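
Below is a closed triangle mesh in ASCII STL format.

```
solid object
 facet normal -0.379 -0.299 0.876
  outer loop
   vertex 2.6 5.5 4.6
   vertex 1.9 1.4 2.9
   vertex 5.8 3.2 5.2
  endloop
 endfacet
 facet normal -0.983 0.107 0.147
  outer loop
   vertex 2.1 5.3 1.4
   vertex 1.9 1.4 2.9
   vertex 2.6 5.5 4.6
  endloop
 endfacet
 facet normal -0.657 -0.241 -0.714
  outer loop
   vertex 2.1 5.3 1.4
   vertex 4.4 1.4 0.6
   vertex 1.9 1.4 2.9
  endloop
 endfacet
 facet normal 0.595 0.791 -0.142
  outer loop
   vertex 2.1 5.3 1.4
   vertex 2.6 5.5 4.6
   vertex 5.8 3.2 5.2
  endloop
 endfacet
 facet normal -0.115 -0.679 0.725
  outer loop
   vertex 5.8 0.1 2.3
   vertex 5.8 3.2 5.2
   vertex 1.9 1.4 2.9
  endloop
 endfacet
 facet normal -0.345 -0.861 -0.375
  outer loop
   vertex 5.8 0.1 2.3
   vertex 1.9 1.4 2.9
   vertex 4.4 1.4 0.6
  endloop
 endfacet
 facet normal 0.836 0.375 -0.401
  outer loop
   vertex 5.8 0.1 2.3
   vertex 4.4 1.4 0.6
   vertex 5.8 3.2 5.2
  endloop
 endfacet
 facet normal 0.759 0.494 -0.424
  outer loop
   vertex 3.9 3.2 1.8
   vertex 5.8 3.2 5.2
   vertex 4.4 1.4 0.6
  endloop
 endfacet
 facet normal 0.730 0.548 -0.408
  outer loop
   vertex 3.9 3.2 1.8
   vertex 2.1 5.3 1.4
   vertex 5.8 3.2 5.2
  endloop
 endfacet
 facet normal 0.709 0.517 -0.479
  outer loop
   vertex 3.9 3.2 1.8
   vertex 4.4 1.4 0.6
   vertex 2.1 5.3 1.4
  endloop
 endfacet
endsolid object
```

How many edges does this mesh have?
15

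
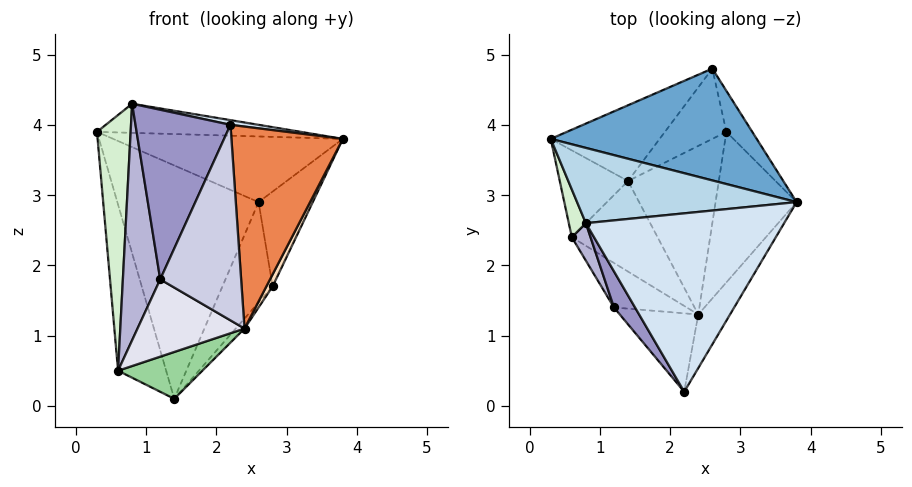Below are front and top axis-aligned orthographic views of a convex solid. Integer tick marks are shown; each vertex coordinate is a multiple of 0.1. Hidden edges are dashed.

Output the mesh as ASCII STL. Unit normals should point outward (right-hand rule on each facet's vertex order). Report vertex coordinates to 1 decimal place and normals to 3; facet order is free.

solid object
 facet normal 0.153 0.500 0.852
  outer loop
   vertex 2.6 4.8 2.9
   vertex 0.3 3.8 3.9
   vertex 3.8 2.9 3.8
  endloop
 endfacet
 facet normal -0.480 0.834 -0.271
  outer loop
   vertex 2.6 4.8 2.9
   vertex 1.4 3.2 0.1
   vertex 0.3 3.8 3.9
  endloop
 endfacet
 facet normal 0.119 0.358 0.926
  outer loop
   vertex 0.8 2.6 4.3
   vertex 3.8 2.9 3.8
   vertex 0.3 3.8 3.9
  endloop
 endfacet
 facet normal 0.167 -0.026 0.986
  outer loop
   vertex 0.8 2.6 4.3
   vertex 2.2 0.2 4.0
   vertex 3.8 2.9 3.8
  endloop
 endfacet
 facet normal 0.848 -0.513 -0.136
  outer loop
   vertex 2.4 1.3 1.1
   vertex 3.8 2.9 3.8
   vertex 2.2 0.2 4.0
  endloop
 endfacet
 facet normal 0.868 0.455 -0.197
  outer loop
   vertex 2.8 3.9 1.7
   vertex 2.6 4.8 2.9
   vertex 3.8 2.9 3.8
  endloop
 endfacet
 facet normal 0.239 0.796 -0.557
  outer loop
   vertex 2.8 3.9 1.7
   vertex 1.4 3.2 0.1
   vertex 2.6 4.8 2.9
  endloop
 endfacet
 facet normal 0.896 -0.035 -0.443
  outer loop
   vertex 2.8 3.9 1.7
   vertex 3.8 2.9 3.8
   vertex 2.4 1.3 1.1
  endloop
 endfacet
 facet normal 0.743 0.040 -0.668
  outer loop
   vertex 2.8 3.9 1.7
   vertex 2.4 1.3 1.1
   vertex 1.4 3.2 0.1
  endloop
 endfacet
 facet normal 0.015 -0.459 -0.888
  outer loop
   vertex 0.6 2.4 0.5
   vertex 1.4 3.2 0.1
   vertex 2.4 1.3 1.1
  endloop
 endfacet
 facet normal -0.745 0.591 -0.309
  outer loop
   vertex 0.6 2.4 0.5
   vertex 0.3 3.8 3.9
   vertex 1.4 3.2 0.1
  endloop
 endfacet
 facet normal -0.929 -0.364 0.068
  outer loop
   vertex 0.6 2.4 0.5
   vertex 0.8 2.6 4.3
   vertex 0.3 3.8 3.9
  endloop
 endfacet
 facet normal -0.853 -0.511 0.109
  outer loop
   vertex 1.2 1.4 1.8
   vertex 2.2 0.2 4.0
   vertex 0.8 2.6 4.3
  endloop
 endfacet
 facet normal -0.893 -0.444 0.070
  outer loop
   vertex 1.2 1.4 1.8
   vertex 0.8 2.6 4.3
   vertex 0.6 2.4 0.5
  endloop
 endfacet
 facet normal -0.283 -0.890 -0.357
  outer loop
   vertex 1.2 1.4 1.8
   vertex 2.4 1.3 1.1
   vertex 2.2 0.2 4.0
  endloop
 endfacet
 facet normal -0.341 -0.815 -0.469
  outer loop
   vertex 1.2 1.4 1.8
   vertex 0.6 2.4 0.5
   vertex 2.4 1.3 1.1
  endloop
 endfacet
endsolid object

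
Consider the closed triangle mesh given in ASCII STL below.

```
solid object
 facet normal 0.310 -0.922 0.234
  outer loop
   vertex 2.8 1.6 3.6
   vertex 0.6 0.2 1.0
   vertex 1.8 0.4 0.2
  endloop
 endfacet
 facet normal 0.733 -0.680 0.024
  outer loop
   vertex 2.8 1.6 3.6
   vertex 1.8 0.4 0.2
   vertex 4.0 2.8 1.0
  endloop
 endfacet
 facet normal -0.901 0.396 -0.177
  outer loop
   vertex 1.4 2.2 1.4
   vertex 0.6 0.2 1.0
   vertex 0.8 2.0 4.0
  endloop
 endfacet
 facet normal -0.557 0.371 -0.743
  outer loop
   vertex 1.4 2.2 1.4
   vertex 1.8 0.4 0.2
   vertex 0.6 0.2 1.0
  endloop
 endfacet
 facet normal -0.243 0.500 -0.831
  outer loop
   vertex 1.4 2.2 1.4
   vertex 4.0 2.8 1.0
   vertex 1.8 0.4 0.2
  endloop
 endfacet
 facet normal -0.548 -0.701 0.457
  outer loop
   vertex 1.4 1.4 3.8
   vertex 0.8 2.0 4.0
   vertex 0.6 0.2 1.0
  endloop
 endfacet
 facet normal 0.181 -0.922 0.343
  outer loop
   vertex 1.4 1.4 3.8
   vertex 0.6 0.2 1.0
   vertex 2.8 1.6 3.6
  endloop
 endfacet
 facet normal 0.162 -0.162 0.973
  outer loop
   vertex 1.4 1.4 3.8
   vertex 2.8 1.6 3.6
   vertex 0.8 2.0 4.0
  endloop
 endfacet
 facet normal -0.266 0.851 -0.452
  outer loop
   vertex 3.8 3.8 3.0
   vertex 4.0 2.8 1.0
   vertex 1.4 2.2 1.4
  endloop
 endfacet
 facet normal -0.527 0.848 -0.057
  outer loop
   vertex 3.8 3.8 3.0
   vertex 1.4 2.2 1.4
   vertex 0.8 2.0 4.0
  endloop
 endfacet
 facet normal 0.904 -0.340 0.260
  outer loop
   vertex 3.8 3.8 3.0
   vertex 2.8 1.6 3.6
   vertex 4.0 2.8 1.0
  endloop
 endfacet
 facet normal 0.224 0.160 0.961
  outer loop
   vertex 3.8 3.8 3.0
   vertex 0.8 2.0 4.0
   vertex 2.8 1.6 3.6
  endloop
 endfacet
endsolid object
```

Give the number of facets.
12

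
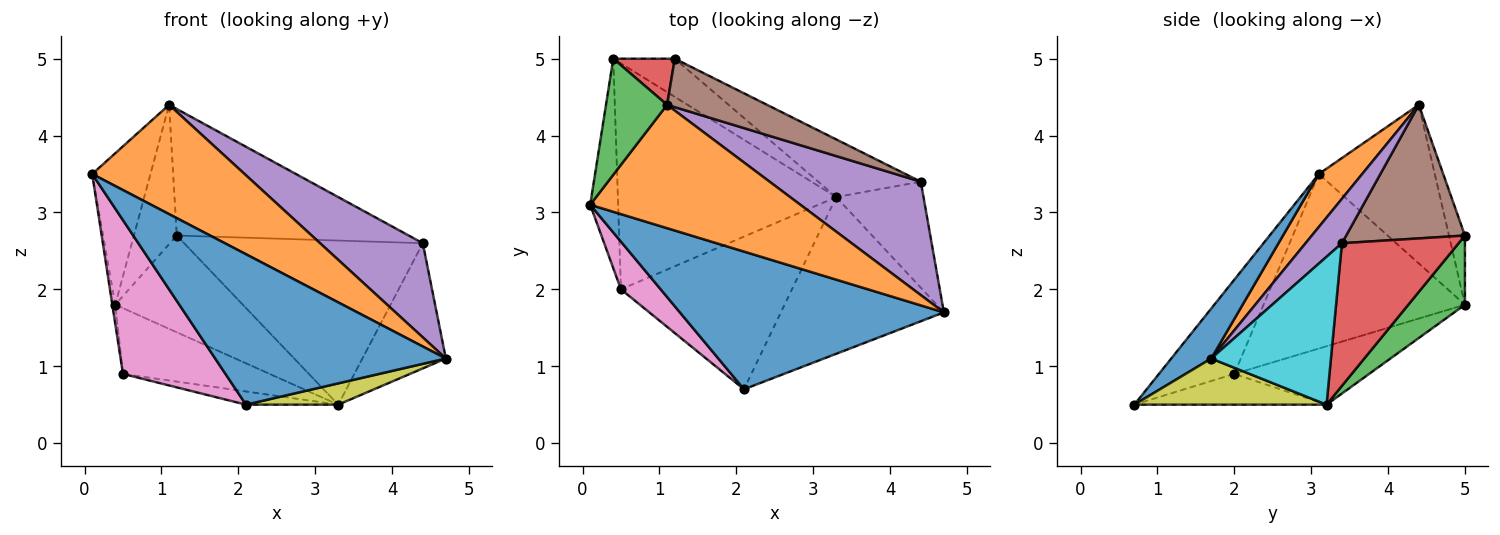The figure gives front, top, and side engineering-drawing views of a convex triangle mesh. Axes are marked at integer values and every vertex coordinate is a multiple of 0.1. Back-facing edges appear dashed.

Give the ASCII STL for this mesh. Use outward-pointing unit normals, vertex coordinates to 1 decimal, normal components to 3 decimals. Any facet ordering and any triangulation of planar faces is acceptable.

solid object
 facet normal 0.127 -0.732 0.670
  outer loop
   vertex 2.1 0.7 0.5
   vertex 4.7 1.7 1.1
   vertex 0.1 3.1 3.5
  endloop
 endfacet
 facet normal 0.185 -0.652 0.735
  outer loop
   vertex 1.1 4.4 4.4
   vertex 0.1 3.1 3.5
   vertex 4.7 1.7 1.1
  endloop
 endfacet
 facet normal -0.845 0.425 0.325
  outer loop
   vertex 0.4 5.0 1.8
   vertex 0.1 3.1 3.5
   vertex 1.1 4.4 4.4
  endloop
 endfacet
 facet normal -0.333 0.895 0.296
  outer loop
   vertex 0.4 5.0 1.8
   vertex 1.1 4.4 4.4
   vertex 1.2 5.0 2.7
  endloop
 endfacet
 facet normal 0.220 -0.623 0.750
  outer loop
   vertex 4.4 3.4 2.6
   vertex 1.1 4.4 4.4
   vertex 4.7 1.7 1.1
  endloop
 endfacet
 facet normal 0.431 0.842 0.323
  outer loop
   vertex 4.4 3.4 2.6
   vertex 1.2 5.0 2.7
   vertex 1.1 4.4 4.4
  endloop
 endfacet
 facet normal -0.575 -0.782 0.242
  outer loop
   vertex 0.5 2.0 0.9
   vertex 2.1 0.7 0.5
   vertex 0.1 3.1 3.5
  endloop
 endfacet
 facet normal -0.987 0.014 -0.158
  outer loop
   vertex 0.5 2.0 0.9
   vertex 0.1 3.1 3.5
   vertex 0.4 5.0 1.8
  endloop
 endfacet
 facet normal 0.270 -0.130 -0.954
  outer loop
   vertex 3.3 3.2 0.5
   vertex 4.7 1.7 1.1
   vertex 2.1 0.7 0.5
  endloop
 endfacet
 facet normal 0.738 0.515 -0.436
  outer loop
   vertex 3.3 3.2 0.5
   vertex 4.4 3.4 2.6
   vertex 4.7 1.7 1.1
  endloop
 endfacet
 facet normal -0.176 0.085 -0.981
  outer loop
   vertex 3.3 3.2 0.5
   vertex 2.1 0.7 0.5
   vertex 0.5 2.0 0.9
  endloop
 endfacet
 facet normal -0.249 0.271 -0.930
  outer loop
   vertex 3.3 3.2 0.5
   vertex 0.5 2.0 0.9
   vertex 0.4 5.0 1.8
  endloop
 endfacet
 facet normal 0.382 0.860 -0.339
  outer loop
   vertex 3.3 3.2 0.5
   vertex 0.4 5.0 1.8
   vertex 1.2 5.0 2.7
  endloop
 endfacet
 facet normal 0.419 0.857 -0.301
  outer loop
   vertex 3.3 3.2 0.5
   vertex 1.2 5.0 2.7
   vertex 4.4 3.4 2.6
  endloop
 endfacet
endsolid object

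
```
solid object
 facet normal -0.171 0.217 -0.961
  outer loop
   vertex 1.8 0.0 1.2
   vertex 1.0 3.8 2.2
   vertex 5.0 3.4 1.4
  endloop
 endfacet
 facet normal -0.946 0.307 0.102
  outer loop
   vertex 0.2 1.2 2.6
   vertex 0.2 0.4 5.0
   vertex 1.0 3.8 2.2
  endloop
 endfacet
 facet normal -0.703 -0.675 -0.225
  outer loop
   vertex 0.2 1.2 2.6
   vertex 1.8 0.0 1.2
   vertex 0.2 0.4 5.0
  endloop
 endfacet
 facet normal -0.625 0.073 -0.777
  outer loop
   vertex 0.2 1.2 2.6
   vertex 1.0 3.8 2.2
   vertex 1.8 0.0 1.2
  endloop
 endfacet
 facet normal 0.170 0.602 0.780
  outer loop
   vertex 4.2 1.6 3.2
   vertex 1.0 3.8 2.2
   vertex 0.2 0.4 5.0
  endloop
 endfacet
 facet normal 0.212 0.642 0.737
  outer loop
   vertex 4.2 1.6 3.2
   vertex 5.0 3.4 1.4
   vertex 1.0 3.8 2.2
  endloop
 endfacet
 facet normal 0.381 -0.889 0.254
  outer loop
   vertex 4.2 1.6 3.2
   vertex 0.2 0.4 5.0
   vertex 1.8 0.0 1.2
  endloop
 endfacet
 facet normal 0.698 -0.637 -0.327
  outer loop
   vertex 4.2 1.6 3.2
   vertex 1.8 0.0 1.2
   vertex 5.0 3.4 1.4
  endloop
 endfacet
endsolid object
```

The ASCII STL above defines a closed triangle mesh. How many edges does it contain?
12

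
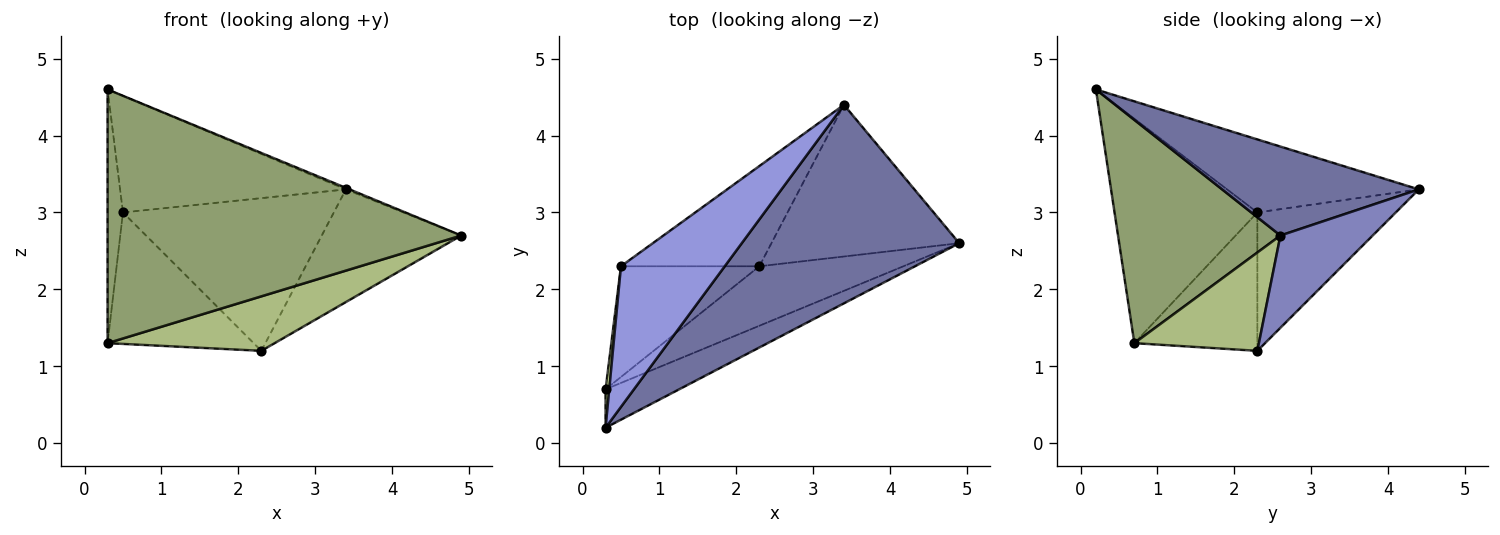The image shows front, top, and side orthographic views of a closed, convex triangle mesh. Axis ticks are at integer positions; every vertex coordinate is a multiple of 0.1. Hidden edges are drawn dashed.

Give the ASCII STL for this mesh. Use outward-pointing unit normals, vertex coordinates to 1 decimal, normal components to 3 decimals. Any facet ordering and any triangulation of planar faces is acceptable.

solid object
 facet normal 0.379 0.007 0.926
  outer loop
   vertex 3.4 4.4 3.3
   vertex 0.3 0.2 4.6
   vertex 4.9 2.6 2.7
  endloop
 endfacet
 facet normal 0.367 0.555 -0.747
  outer loop
   vertex 2.3 2.3 1.2
   vertex 3.4 4.4 3.3
   vertex 4.9 2.6 2.7
  endloop
 endfacet
 facet normal -0.476 0.561 0.677
  outer loop
   vertex 0.5 2.3 3.0
   vertex 0.3 0.2 4.6
   vertex 3.4 4.4 3.3
  endloop
 endfacet
 facet normal -0.481 0.733 -0.481
  outer loop
   vertex 0.5 2.3 3.0
   vertex 3.4 4.4 3.3
   vertex 2.3 2.3 1.2
  endloop
 endfacet
 facet normal 0.413 -0.900 -0.136
  outer loop
   vertex 0.3 0.7 1.3
   vertex 4.9 2.6 2.7
   vertex 0.3 0.2 4.6
  endloop
 endfacet
 facet normal 0.450 -0.603 -0.659
  outer loop
   vertex 0.3 0.7 1.3
   vertex 2.3 2.3 1.2
   vertex 4.9 2.6 2.7
  endloop
 endfacet
 facet normal -0.994 0.107 0.016
  outer loop
   vertex 0.3 0.7 1.3
   vertex 0.3 0.2 4.6
   vertex 0.5 2.3 3.0
  endloop
 endfacet
 facet normal -0.542 0.643 -0.542
  outer loop
   vertex 0.3 0.7 1.3
   vertex 0.5 2.3 3.0
   vertex 2.3 2.3 1.2
  endloop
 endfacet
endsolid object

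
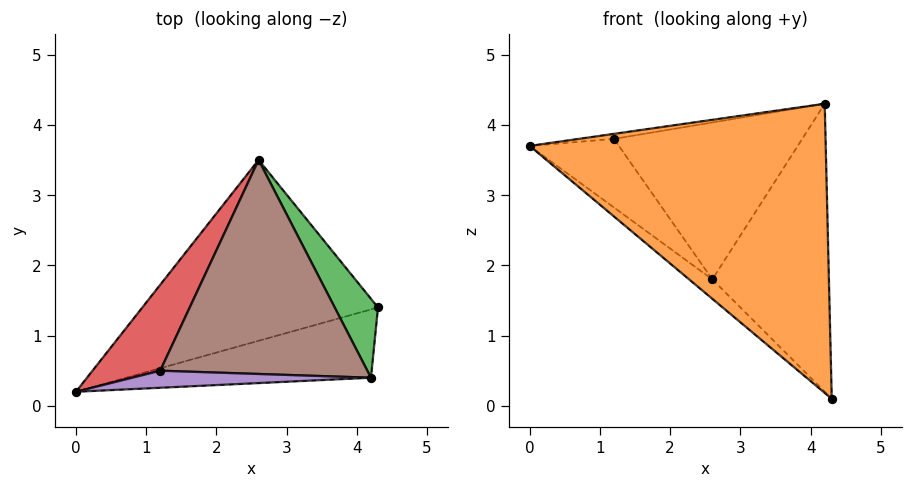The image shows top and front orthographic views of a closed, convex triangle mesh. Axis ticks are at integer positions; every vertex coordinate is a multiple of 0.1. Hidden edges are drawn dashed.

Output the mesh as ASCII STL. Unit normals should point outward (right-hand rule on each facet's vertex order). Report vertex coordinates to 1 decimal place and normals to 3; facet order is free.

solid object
 facet normal -0.653 0.081 -0.753
  outer loop
   vertex 2.6 3.5 1.8
   vertex 4.3 1.4 0.1
   vertex 0.0 0.2 3.7
  endloop
 endfacet
 facet normal 0.079 -0.970 -0.229
  outer loop
   vertex 4.2 0.4 4.3
   vertex 0.0 0.2 3.7
   vertex 4.3 1.4 0.1
  endloop
 endfacet
 facet normal 0.824 0.546 0.150
  outer loop
   vertex 4.2 0.4 4.3
   vertex 4.3 1.4 0.1
   vertex 2.6 3.5 1.8
  endloop
 endfacet
 facet normal -0.216 0.609 0.763
  outer loop
   vertex 1.2 0.5 3.8
   vertex 2.6 3.5 1.8
   vertex 0.0 0.2 3.7
  endloop
 endfacet
 facet normal -0.149 0.279 0.949
  outer loop
   vertex 1.2 0.5 3.8
   vertex 0.0 0.2 3.7
   vertex 4.2 0.4 4.3
  endloop
 endfacet
 facet normal -0.114 0.587 0.801
  outer loop
   vertex 1.2 0.5 3.8
   vertex 4.2 0.4 4.3
   vertex 2.6 3.5 1.8
  endloop
 endfacet
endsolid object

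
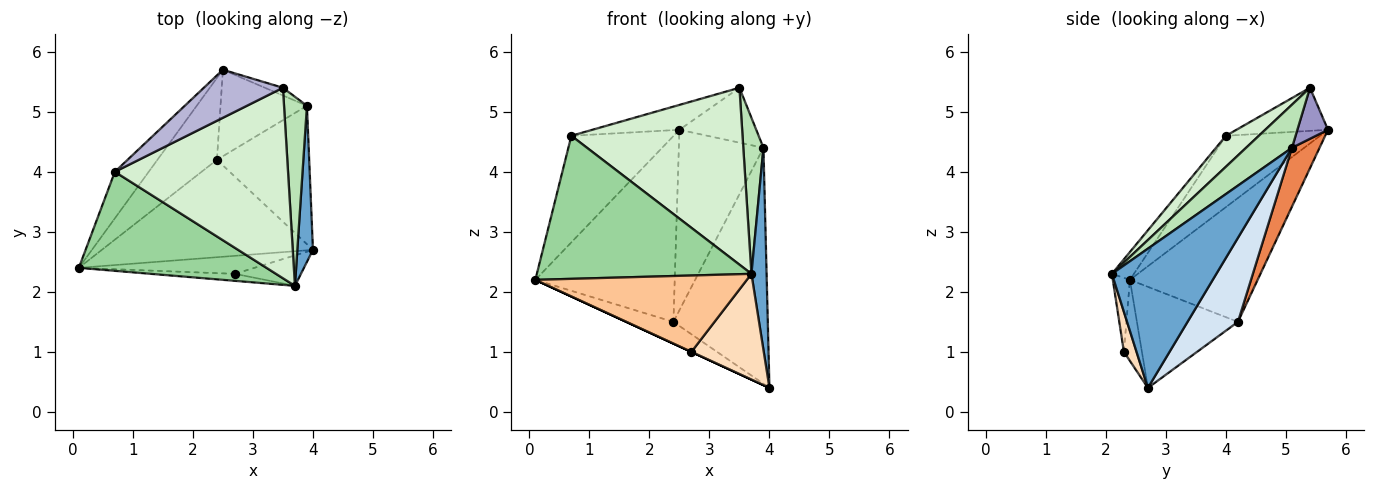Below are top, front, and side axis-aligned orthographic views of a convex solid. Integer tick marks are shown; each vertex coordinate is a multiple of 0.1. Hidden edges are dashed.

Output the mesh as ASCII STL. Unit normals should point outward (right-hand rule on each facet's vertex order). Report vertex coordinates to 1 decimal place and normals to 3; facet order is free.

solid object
 facet normal 0.984 -0.143 0.110
  outer loop
   vertex 3.9 5.1 4.4
   vertex 3.7 2.1 2.3
   vertex 4.0 2.7 0.4
  endloop
 endfacet
 facet normal -0.423 0.197 -0.884
  outer loop
   vertex 2.4 4.2 1.5
   vertex 4.0 2.7 0.4
   vertex 0.1 2.4 2.2
  endloop
 endfacet
 facet normal -0.643 0.701 -0.309
  outer loop
   vertex 2.4 4.2 1.5
   vertex 0.1 2.4 2.2
   vertex 2.5 5.7 4.7
  endloop
 endfacet
 facet normal 0.418 0.783 -0.460
  outer loop
   vertex 2.4 4.2 1.5
   vertex 3.9 5.1 4.4
   vertex 4.0 2.7 0.4
  endloop
 endfacet
 facet normal 0.282 0.865 -0.414
  outer loop
   vertex 2.4 4.2 1.5
   vertex 2.5 5.7 4.7
   vertex 3.9 5.1 4.4
  endloop
 endfacet
 facet normal -0.419 0.000 -0.908
  outer loop
   vertex 2.7 2.3 1.0
   vertex 0.1 2.4 2.2
   vertex 4.0 2.7 0.4
  endloop
 endfacet
 facet normal -0.080 -0.993 -0.091
  outer loop
   vertex 2.7 2.3 1.0
   vertex 3.7 2.1 2.3
   vertex 0.1 2.4 2.2
  endloop
 endfacet
 facet normal 0.166 -0.948 -0.273
  outer loop
   vertex 2.7 2.3 1.0
   vertex 4.0 2.7 0.4
   vertex 3.7 2.1 2.3
  endloop
 endfacet
 facet normal -0.645 0.701 -0.306
  outer loop
   vertex 0.7 4.0 4.6
   vertex 2.5 5.7 4.7
   vertex 0.1 2.4 2.2
  endloop
 endfacet
 facet normal -0.084 -0.819 0.567
  outer loop
   vertex 0.7 4.0 4.6
   vertex 0.1 2.4 2.2
   vertex 3.7 2.1 2.3
  endloop
 endfacet
 facet normal 0.823 -0.361 0.438
  outer loop
   vertex 3.5 5.4 5.4
   vertex 3.7 2.1 2.3
   vertex 3.9 5.1 4.4
  endloop
 endfacet
 facet normal 0.130 -0.675 0.727
  outer loop
   vertex 3.5 5.4 5.4
   vertex 0.7 4.0 4.6
   vertex 3.7 2.1 2.3
  endloop
 endfacet
 facet normal 0.367 0.921 -0.130
  outer loop
   vertex 3.5 5.4 5.4
   vertex 3.9 5.1 4.4
   vertex 2.5 5.7 4.7
  endloop
 endfacet
 facet normal -0.435 0.414 0.799
  outer loop
   vertex 3.5 5.4 5.4
   vertex 2.5 5.7 4.7
   vertex 0.7 4.0 4.6
  endloop
 endfacet
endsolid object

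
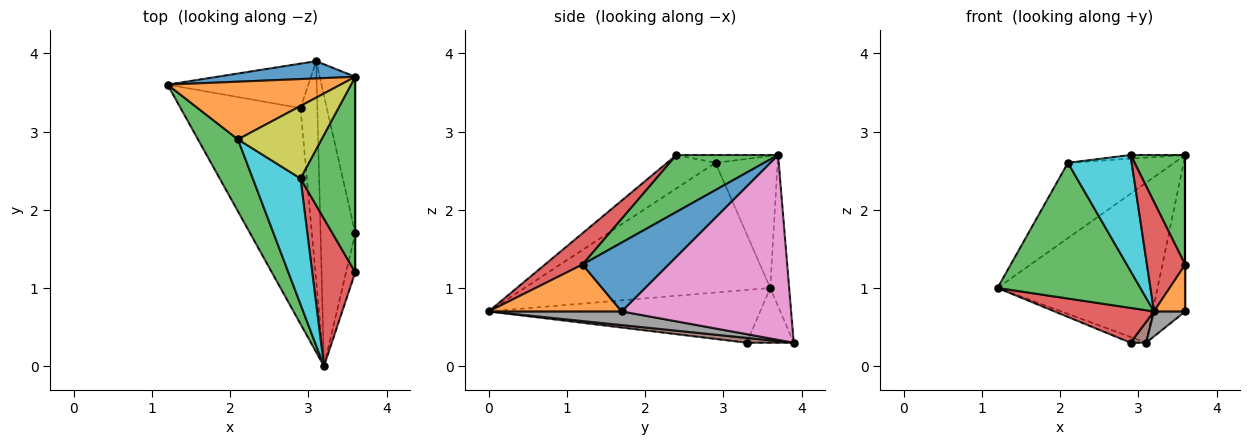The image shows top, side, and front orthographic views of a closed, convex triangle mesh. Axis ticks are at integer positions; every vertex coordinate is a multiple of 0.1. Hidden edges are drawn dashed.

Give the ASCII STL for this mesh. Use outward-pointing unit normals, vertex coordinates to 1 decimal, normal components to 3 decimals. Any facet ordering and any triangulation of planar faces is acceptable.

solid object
 facet normal -0.117 0.987 0.107
  outer loop
   vertex 3.1 3.9 0.3
   vertex 1.2 3.6 1.0
   vertex 3.6 3.7 2.7
  endloop
 endfacet
 facet normal -0.421 0.720 0.552
  outer loop
   vertex 2.1 2.9 2.6
   vertex 3.6 3.7 2.7
   vertex 1.2 3.6 1.0
  endloop
 endfacet
 facet normal -0.835 -0.486 0.257
  outer loop
   vertex 2.1 2.9 2.6
   vertex 1.2 3.6 1.0
   vertex 3.2 0.0 0.7
  endloop
 endfacet
 facet normal -0.399 -0.146 -0.905
  outer loop
   vertex 2.9 3.3 0.3
   vertex 3.2 0.0 0.7
   vertex 1.2 3.6 1.0
  endloop
 endfacet
 facet normal -0.360 0.120 -0.925
  outer loop
   vertex 2.9 3.3 0.3
   vertex 1.2 3.6 1.0
   vertex 3.1 3.9 0.3
  endloop
 endfacet
 facet normal 0.274 -0.091 -0.958
  outer loop
   vertex 2.9 3.3 0.3
   vertex 3.1 3.9 0.3
   vertex 3.2 0.0 0.7
  endloop
 endfacet
 facet normal 0.965 0.186 -0.186
  outer loop
   vertex 3.6 1.7 0.7
   vertex 3.1 3.9 0.3
   vertex 3.6 3.7 2.7
  endloop
 endfacet
 facet normal 0.364 -0.086 -0.927
  outer loop
   vertex 3.6 1.7 0.7
   vertex 3.2 0.0 0.7
   vertex 3.1 3.9 0.3
  endloop
 endfacet
 facet normal -0.093 0.050 0.994
  outer loop
   vertex 2.9 2.4 2.7
   vertex 3.6 3.7 2.7
   vertex 2.1 2.9 2.6
  endloop
 endfacet
 facet normal -0.458 -0.602 0.654
  outer loop
   vertex 2.9 2.4 2.7
   vertex 2.1 2.9 2.6
   vertex 3.2 0.0 0.7
  endloop
 endfacet
 facet normal 1.000 0.000 0.000
  outer loop
   vertex 3.6 1.2 1.3
   vertex 3.6 1.7 0.7
   vertex 3.6 3.7 2.7
  endloop
 endfacet
 facet normal 0.956 -0.225 -0.187
  outer loop
   vertex 3.6 1.2 1.3
   vertex 3.2 0.0 0.7
   vertex 3.6 1.7 0.7
  endloop
 endfacet
 facet normal 0.672 -0.362 0.646
  outer loop
   vertex 3.6 1.2 1.3
   vertex 3.6 3.7 2.7
   vertex 2.9 2.4 2.7
  endloop
 endfacet
 facet normal 0.504 -0.515 0.693
  outer loop
   vertex 3.6 1.2 1.3
   vertex 2.9 2.4 2.7
   vertex 3.2 0.0 0.7
  endloop
 endfacet
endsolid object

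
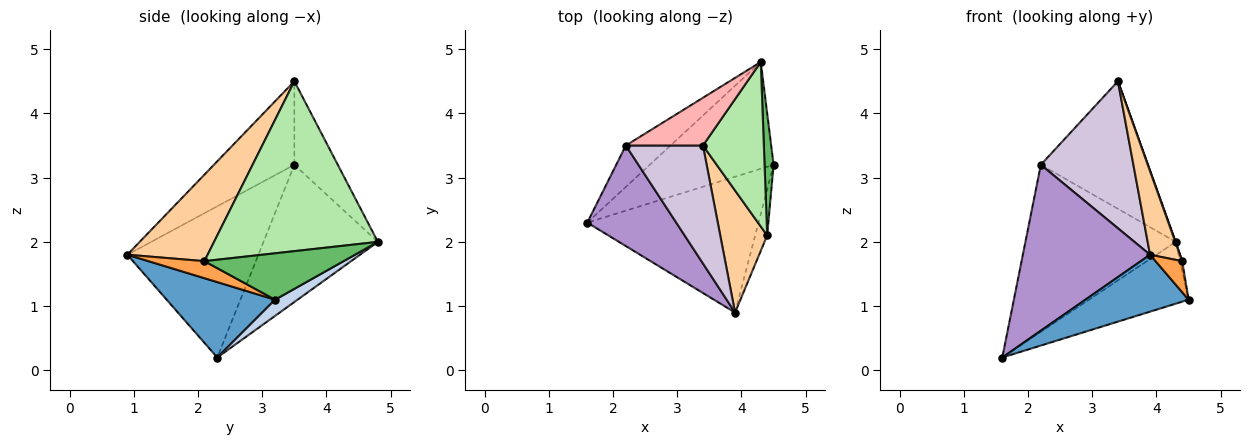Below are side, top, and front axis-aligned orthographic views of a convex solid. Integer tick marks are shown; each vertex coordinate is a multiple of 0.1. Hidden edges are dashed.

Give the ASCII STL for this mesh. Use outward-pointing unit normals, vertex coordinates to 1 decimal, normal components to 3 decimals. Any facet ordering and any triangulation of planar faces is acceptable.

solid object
 facet normal 0.376 -0.358 -0.854
  outer loop
   vertex 3.9 0.9 1.8
   vertex 1.6 2.3 0.2
   vertex 4.5 3.2 1.1
  endloop
 endfacet
 facet normal 0.112 0.498 -0.860
  outer loop
   vertex 4.3 4.8 2.0
   vertex 4.5 3.2 1.1
   vertex 1.6 2.3 0.2
  endloop
 endfacet
 facet normal 0.762 -0.362 -0.537
  outer loop
   vertex 4.4 2.1 1.7
   vertex 3.9 0.9 1.8
   vertex 4.5 3.2 1.1
  endloop
 endfacet
 facet normal 0.835 -0.310 0.454
  outer loop
   vertex 4.4 2.1 1.7
   vertex 3.4 3.5 4.5
   vertex 3.9 0.9 1.8
  endloop
 endfacet
 facet normal 0.981 0.015 0.191
  outer loop
   vertex 4.4 2.1 1.7
   vertex 4.5 3.2 1.1
   vertex 4.3 4.8 2.0
  endloop
 endfacet
 facet normal 0.941 -0.003 0.338
  outer loop
   vertex 4.4 2.1 1.7
   vertex 4.3 4.8 2.0
   vertex 3.4 3.5 4.5
  endloop
 endfacet
 facet normal -0.594 0.781 -0.194
  outer loop
   vertex 2.2 3.5 3.2
   vertex 4.3 4.8 2.0
   vertex 1.6 2.3 0.2
  endloop
 endfacet
 facet normal -0.355 0.876 0.328
  outer loop
   vertex 2.2 3.5 3.2
   vertex 3.4 3.5 4.5
   vertex 4.3 4.8 2.0
  endloop
 endfacet
 facet normal -0.661 -0.642 0.389
  outer loop
   vertex 2.2 3.5 3.2
   vertex 1.6 2.3 0.2
   vertex 3.9 0.9 1.8
  endloop
 endfacet
 facet normal -0.561 -0.646 0.518
  outer loop
   vertex 2.2 3.5 3.2
   vertex 3.9 0.9 1.8
   vertex 3.4 3.5 4.5
  endloop
 endfacet
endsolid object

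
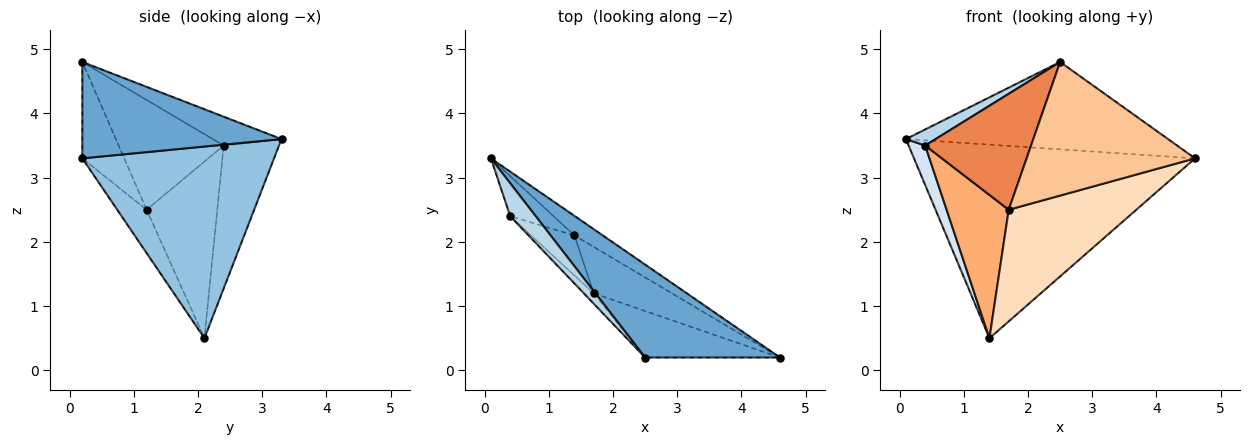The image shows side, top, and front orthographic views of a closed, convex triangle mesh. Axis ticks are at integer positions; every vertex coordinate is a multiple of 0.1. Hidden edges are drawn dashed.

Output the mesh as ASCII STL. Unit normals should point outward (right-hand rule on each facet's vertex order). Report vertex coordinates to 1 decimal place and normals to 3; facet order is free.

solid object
 facet normal 0.462 0.608 0.646
  outer loop
   vertex 2.5 0.2 4.8
   vertex 4.6 0.2 3.3
   vertex 0.1 3.3 3.6
  endloop
 endfacet
 facet normal 0.562 0.823 -0.083
  outer loop
   vertex 1.4 2.1 0.5
   vertex 0.1 3.3 3.6
   vertex 4.6 0.2 3.3
  endloop
 endfacet
 facet normal -0.713 -0.308 0.631
  outer loop
   vertex 0.4 2.4 3.5
   vertex 2.5 0.2 4.8
   vertex 0.1 3.3 3.6
  endloop
 endfacet
 facet normal -0.920 -0.276 -0.279
  outer loop
   vertex 0.4 2.4 3.5
   vertex 0.1 3.3 3.6
   vertex 1.4 2.1 0.5
  endloop
 endfacet
 facet normal -0.703 -0.708 -0.064
  outer loop
   vertex 1.7 1.2 2.5
   vertex 2.5 0.2 4.8
   vertex 0.4 2.4 3.5
  endloop
 endfacet
 facet normal -0.739 -0.649 -0.181
  outer loop
   vertex 1.7 1.2 2.5
   vertex 0.4 2.4 3.5
   vertex 1.4 2.1 0.5
  endloop
 endfacet
 facet normal -0.229 -0.919 -0.320
  outer loop
   vertex 1.7 1.2 2.5
   vertex 4.6 0.2 3.3
   vertex 2.5 0.2 4.8
  endloop
 endfacet
 facet normal -0.208 -0.903 -0.375
  outer loop
   vertex 1.7 1.2 2.5
   vertex 1.4 2.1 0.5
   vertex 4.6 0.2 3.3
  endloop
 endfacet
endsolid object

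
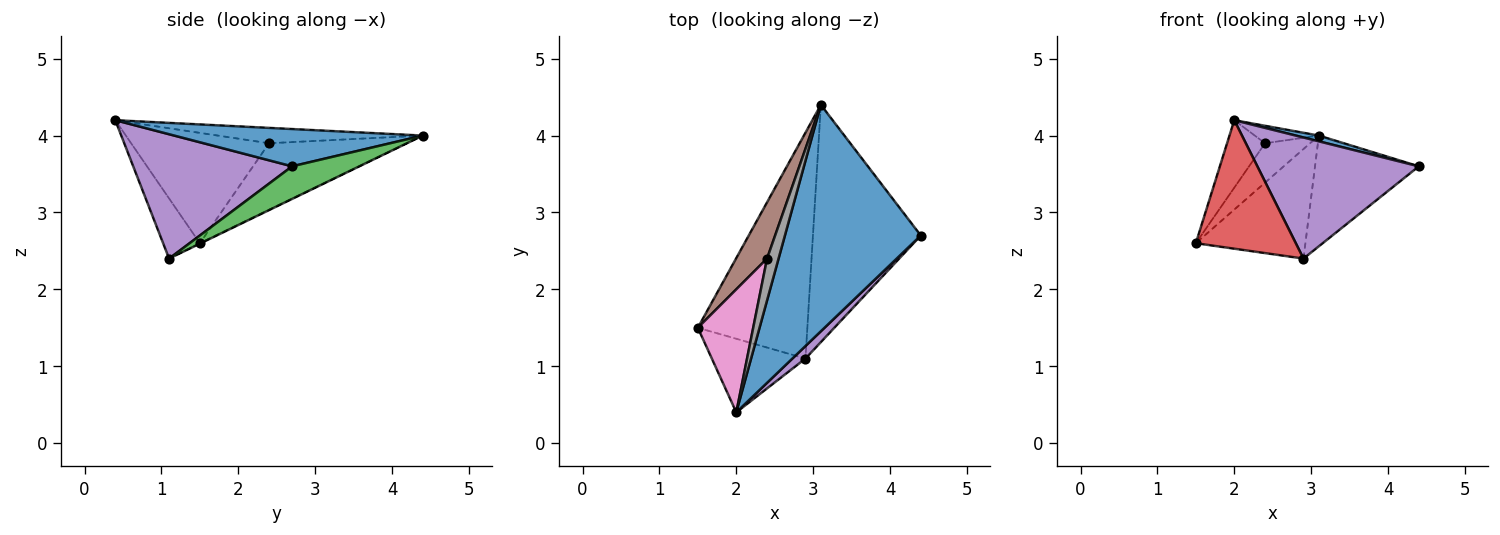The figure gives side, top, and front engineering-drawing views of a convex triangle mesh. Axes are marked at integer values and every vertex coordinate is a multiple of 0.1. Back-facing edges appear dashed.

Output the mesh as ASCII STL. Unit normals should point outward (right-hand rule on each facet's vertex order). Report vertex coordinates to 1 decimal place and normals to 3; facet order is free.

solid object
 facet normal 0.265 -0.025 0.964
  outer loop
   vertex 2.0 0.4 4.2
   vertex 4.4 2.7 3.6
   vertex 3.1 4.4 4.0
  endloop
 endfacet
 facet normal -0.004 0.436 -0.900
  outer loop
   vertex 2.9 1.1 2.4
   vertex 1.5 1.5 2.6
   vertex 3.1 4.4 4.0
  endloop
 endfacet
 facet normal 0.264 0.408 -0.874
  outer loop
   vertex 2.9 1.1 2.4
   vertex 3.1 4.4 4.0
   vertex 4.4 2.7 3.6
  endloop
 endfacet
 facet normal -0.304 -0.827 -0.473
  outer loop
   vertex 2.9 1.1 2.4
   vertex 2.0 0.4 4.2
   vertex 1.5 1.5 2.6
  endloop
 endfacet
 facet normal 0.700 -0.711 0.073
  outer loop
   vertex 2.9 1.1 2.4
   vertex 4.4 2.7 3.6
   vertex 2.0 0.4 4.2
  endloop
 endfacet
 facet normal -0.869 0.284 0.405
  outer loop
   vertex 2.4 2.4 3.9
   vertex 3.1 4.4 4.0
   vertex 1.5 1.5 2.6
  endloop
 endfacet
 facet normal -0.868 0.239 0.435
  outer loop
   vertex 2.4 2.4 3.9
   vertex 1.5 1.5 2.6
   vertex 2.0 0.4 4.2
  endloop
 endfacet
 facet normal -0.776 0.243 0.582
  outer loop
   vertex 2.4 2.4 3.9
   vertex 2.0 0.4 4.2
   vertex 3.1 4.4 4.0
  endloop
 endfacet
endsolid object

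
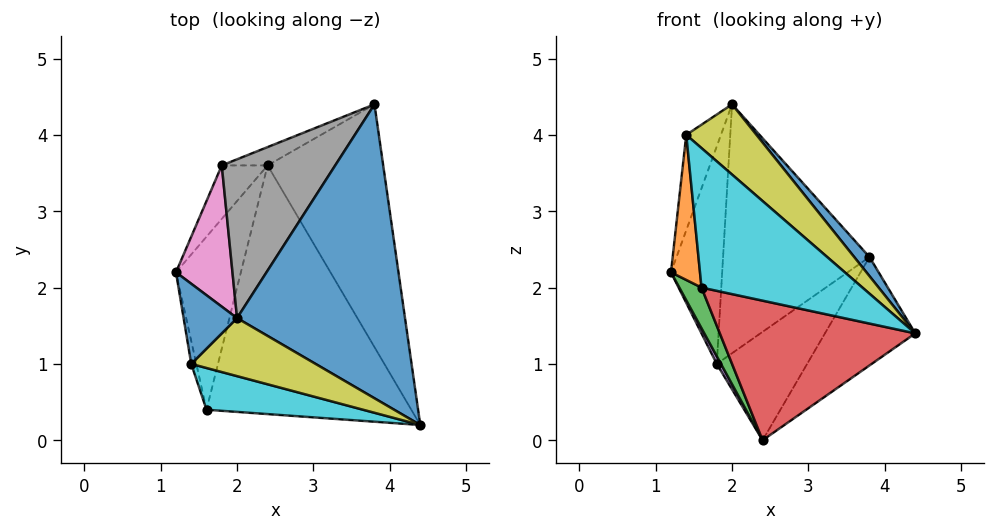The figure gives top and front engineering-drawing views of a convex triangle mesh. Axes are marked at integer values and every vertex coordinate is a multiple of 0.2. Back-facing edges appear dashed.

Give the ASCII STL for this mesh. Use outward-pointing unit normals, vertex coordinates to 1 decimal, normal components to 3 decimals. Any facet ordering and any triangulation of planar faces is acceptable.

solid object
 facet normal 0.771 -0.041 0.636
  outer loop
   vertex 2.0 1.6 4.4
   vertex 4.4 0.2 1.4
   vertex 3.8 4.4 2.4
  endloop
 endfacet
 facet normal 0.800 0.245 -0.548
  outer loop
   vertex 2.4 3.6 0.0
   vertex 3.8 4.4 2.4
   vertex 4.4 0.2 1.4
  endloop
 endfacet
 facet normal -0.835 -0.126 -0.536
  outer loop
   vertex 1.6 0.4 2.0
   vertex 1.2 2.2 2.2
   vertex 2.4 3.6 0.0
  endloop
 endfacet
 facet normal -0.217 -0.478 -0.851
  outer loop
   vertex 1.6 0.4 2.0
   vertex 2.4 3.6 0.0
   vertex 4.4 0.2 1.4
  endloop
 endfacet
 facet normal -0.855 -0.073 -0.513
  outer loop
   vertex 1.8 3.6 1.0
   vertex 2.4 3.6 0.0
   vertex 1.2 2.2 2.2
  endloop
 endfacet
 facet normal -0.268 0.950 -0.161
  outer loop
   vertex 1.8 3.6 1.0
   vertex 3.8 4.4 2.4
   vertex 2.4 3.6 0.0
  endloop
 endfacet
 facet normal -0.656 0.633 0.411
  outer loop
   vertex 1.8 3.6 1.0
   vertex 1.2 2.2 2.2
   vertex 2.0 1.6 4.4
  endloop
 endfacet
 facet normal -0.581 0.686 0.438
  outer loop
   vertex 1.8 3.6 1.0
   vertex 2.0 1.6 4.4
   vertex 3.8 4.4 2.4
  endloop
 endfacet
 facet normal 0.327 -0.728 0.602
  outer loop
   vertex 1.4 1.0 4.0
   vertex 4.4 0.2 1.4
   vertex 2.0 1.6 4.4
  endloop
 endfacet
 facet normal -0.007 -0.958 0.287
  outer loop
   vertex 1.4 1.0 4.0
   vertex 1.6 0.4 2.0
   vertex 4.4 0.2 1.4
  endloop
 endfacet
 facet normal -0.767 0.492 0.413
  outer loop
   vertex 1.4 1.0 4.0
   vertex 2.0 1.6 4.4
   vertex 1.2 2.2 2.2
  endloop
 endfacet
 facet normal -0.976 -0.213 -0.034
  outer loop
   vertex 1.4 1.0 4.0
   vertex 1.2 2.2 2.2
   vertex 1.6 0.4 2.0
  endloop
 endfacet
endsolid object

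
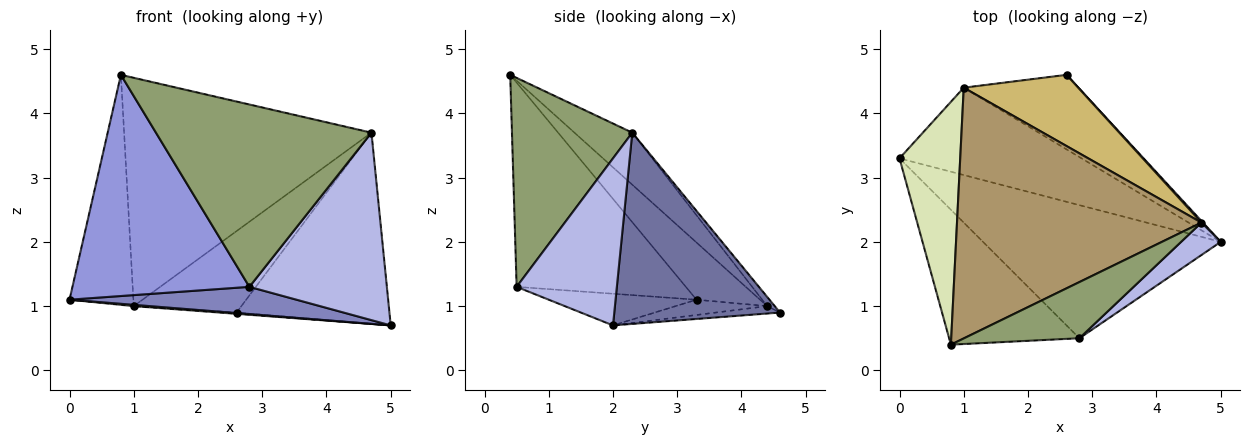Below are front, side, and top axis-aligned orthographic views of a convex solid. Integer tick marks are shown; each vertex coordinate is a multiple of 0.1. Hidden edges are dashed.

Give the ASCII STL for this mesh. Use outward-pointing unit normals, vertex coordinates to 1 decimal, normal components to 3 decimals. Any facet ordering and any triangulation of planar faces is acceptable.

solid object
 facet normal 0.735 0.678 0.006
  outer loop
   vertex 4.7 2.3 3.7
   vertex 5.0 2.0 0.7
   vertex 2.6 4.6 0.9
  endloop
 endfacet
 facet normal -0.129 -0.199 -0.971
  outer loop
   vertex 2.8 0.5 1.3
   vertex 0.0 3.3 1.1
   vertex 5.0 2.0 0.7
  endloop
 endfacet
 facet normal -0.632 -0.661 -0.403
  outer loop
   vertex 2.8 0.5 1.3
   vertex 0.8 0.4 4.6
   vertex 0.0 3.3 1.1
  endloop
 endfacet
 facet normal 0.583 -0.800 0.138
  outer loop
   vertex 2.8 0.5 1.3
   vertex 5.0 2.0 0.7
   vertex 4.7 2.3 3.7
  endloop
 endfacet
 facet normal 0.471 -0.843 0.260
  outer loop
   vertex 2.8 0.5 1.3
   vertex 4.7 2.3 3.7
   vertex 0.8 0.4 4.6
  endloop
 endfacet
 facet normal -0.084 -0.015 -0.996
  outer loop
   vertex 1.0 4.4 1.0
   vertex 5.0 2.0 0.7
   vertex 0.0 3.3 1.1
  endloop
 endfacet
 facet normal -0.065 0.017 -0.998
  outer loop
   vertex 1.0 4.4 1.0
   vertex 2.6 4.6 0.9
   vertex 5.0 2.0 0.7
  endloop
 endfacet
 facet normal -0.564 0.568 0.599
  outer loop
   vertex 1.0 4.4 1.0
   vertex 0.0 3.3 1.1
   vertex 0.8 0.4 4.6
  endloop
 endfacet
 facet normal -0.155 0.665 0.730
  outer loop
   vertex 1.0 4.4 1.0
   vertex 0.8 0.4 4.6
   vertex 4.7 2.3 3.7
  endloop
 endfacet
 facet normal -0.053 0.752 0.657
  outer loop
   vertex 1.0 4.4 1.0
   vertex 4.7 2.3 3.7
   vertex 2.6 4.6 0.9
  endloop
 endfacet
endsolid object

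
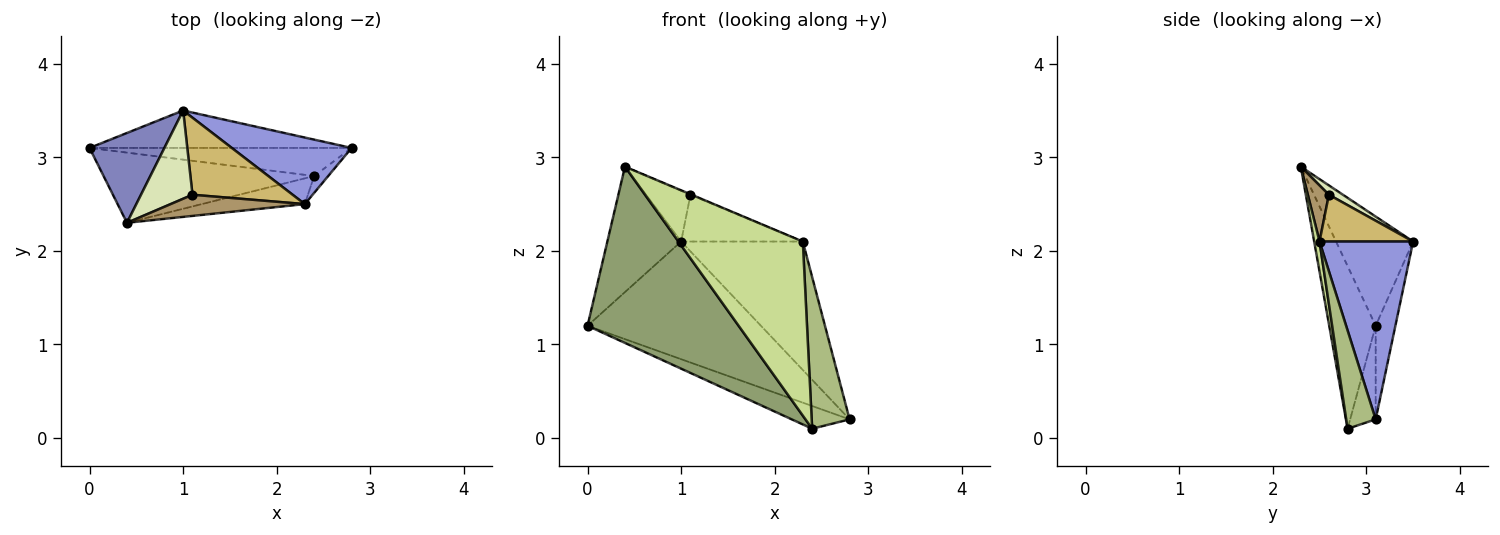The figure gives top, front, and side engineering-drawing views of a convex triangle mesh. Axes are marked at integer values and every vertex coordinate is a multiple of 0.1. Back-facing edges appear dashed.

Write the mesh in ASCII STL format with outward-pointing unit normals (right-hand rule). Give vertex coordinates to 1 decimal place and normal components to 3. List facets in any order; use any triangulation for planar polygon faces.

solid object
 facet normal -0.108 0.947 -0.301
  outer loop
   vertex 1.0 3.5 2.1
   vertex 2.8 3.1 0.2
   vertex 0.0 3.1 1.2
  endloop
 endfacet
 facet normal -0.647 0.620 0.444
  outer loop
   vertex 1.0 3.5 2.1
   vertex 0.0 3.1 1.2
   vertex 0.4 2.3 2.9
  endloop
 endfacet
 facet normal 0.564 0.733 0.380
  outer loop
   vertex 2.3 2.5 2.1
   vertex 2.8 3.1 0.2
   vertex 1.0 3.5 2.1
  endloop
 endfacet
 facet normal -0.267 0.606 -0.749
  outer loop
   vertex 2.4 2.8 0.1
   vertex 0.0 3.1 1.2
   vertex 2.8 3.1 0.2
  endloop
 endfacet
 facet normal -0.275 -0.893 -0.356
  outer loop
   vertex 2.4 2.8 0.1
   vertex 0.4 2.3 2.9
   vertex 0.0 3.1 1.2
  endloop
 endfacet
 facet normal 0.612 -0.786 -0.087
  outer loop
   vertex 2.4 2.8 0.1
   vertex 2.8 3.1 0.2
   vertex 2.3 2.5 2.1
  endloop
 endfacet
 facet normal 0.043 -0.988 -0.146
  outer loop
   vertex 2.4 2.8 0.1
   vertex 2.3 2.5 2.1
   vertex 0.4 2.3 2.9
  endloop
 endfacet
 facet normal 0.156 0.493 0.856
  outer loop
   vertex 1.1 2.6 2.6
   vertex 1.0 3.5 2.1
   vertex 0.4 2.3 2.9
  endloop
 endfacet
 facet normal 0.386 0.021 0.922
  outer loop
   vertex 1.1 2.6 2.6
   vertex 0.4 2.3 2.9
   vertex 2.3 2.5 2.1
  endloop
 endfacet
 facet normal 0.371 0.482 0.794
  outer loop
   vertex 1.1 2.6 2.6
   vertex 2.3 2.5 2.1
   vertex 1.0 3.5 2.1
  endloop
 endfacet
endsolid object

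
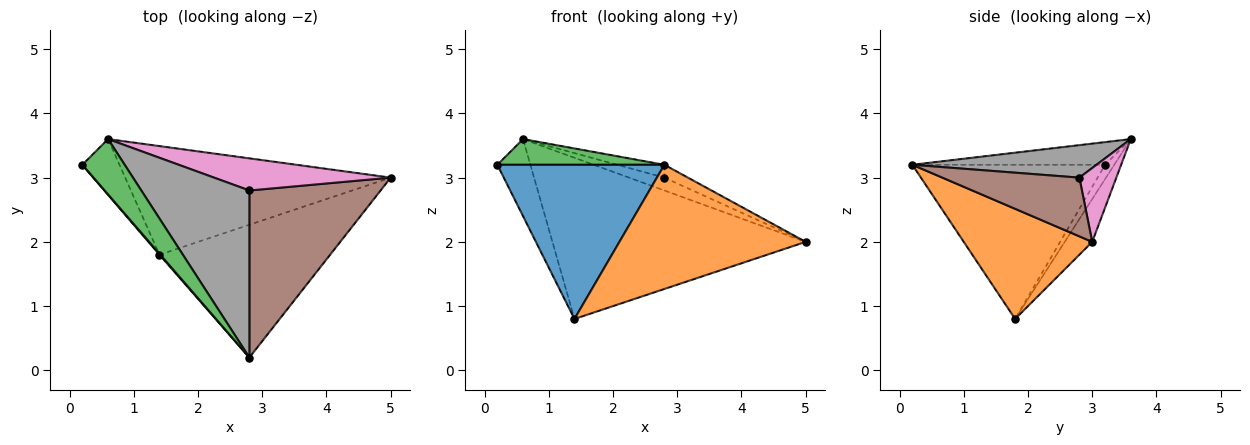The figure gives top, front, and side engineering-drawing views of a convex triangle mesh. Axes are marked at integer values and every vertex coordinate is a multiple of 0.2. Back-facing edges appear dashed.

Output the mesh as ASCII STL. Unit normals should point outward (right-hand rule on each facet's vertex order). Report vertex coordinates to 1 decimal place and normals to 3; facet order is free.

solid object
 facet normal -0.756 -0.655 0.004
  outer loop
   vertex 1.4 1.8 0.8
   vertex 2.8 0.2 3.2
   vertex 0.2 3.2 3.2
  endloop
 endfacet
 facet normal 0.426 -0.618 -0.661
  outer loop
   vertex 1.4 1.8 0.8
   vertex 5.0 3.0 2.0
   vertex 2.8 0.2 3.2
  endloop
 endfacet
 facet normal -0.437 -0.379 0.816
  outer loop
   vertex 0.6 3.6 3.6
   vertex 0.2 3.2 3.2
   vertex 2.8 0.2 3.2
  endloop
 endfacet
 facet normal -0.220 0.791 -0.571
  outer loop
   vertex 0.6 3.6 3.6
   vertex 1.4 1.8 0.8
   vertex 0.2 3.2 3.2
  endloop
 endfacet
 facet normal -0.090 0.826 -0.557
  outer loop
   vertex 0.6 3.6 3.6
   vertex 5.0 3.0 2.0
   vertex 1.4 1.8 0.8
  endloop
 endfacet
 facet normal 0.408 0.070 0.911
  outer loop
   vertex 2.8 2.8 3.0
   vertex 2.8 0.2 3.2
   vertex 5.0 3.0 2.0
  endloop
 endfacet
 facet normal 0.362 0.346 0.866
  outer loop
   vertex 2.8 2.8 3.0
   vertex 5.0 3.0 2.0
   vertex 0.6 3.6 3.6
  endloop
 endfacet
 facet normal 0.287 0.073 0.955
  outer loop
   vertex 2.8 2.8 3.0
   vertex 0.6 3.6 3.6
   vertex 2.8 0.2 3.2
  endloop
 endfacet
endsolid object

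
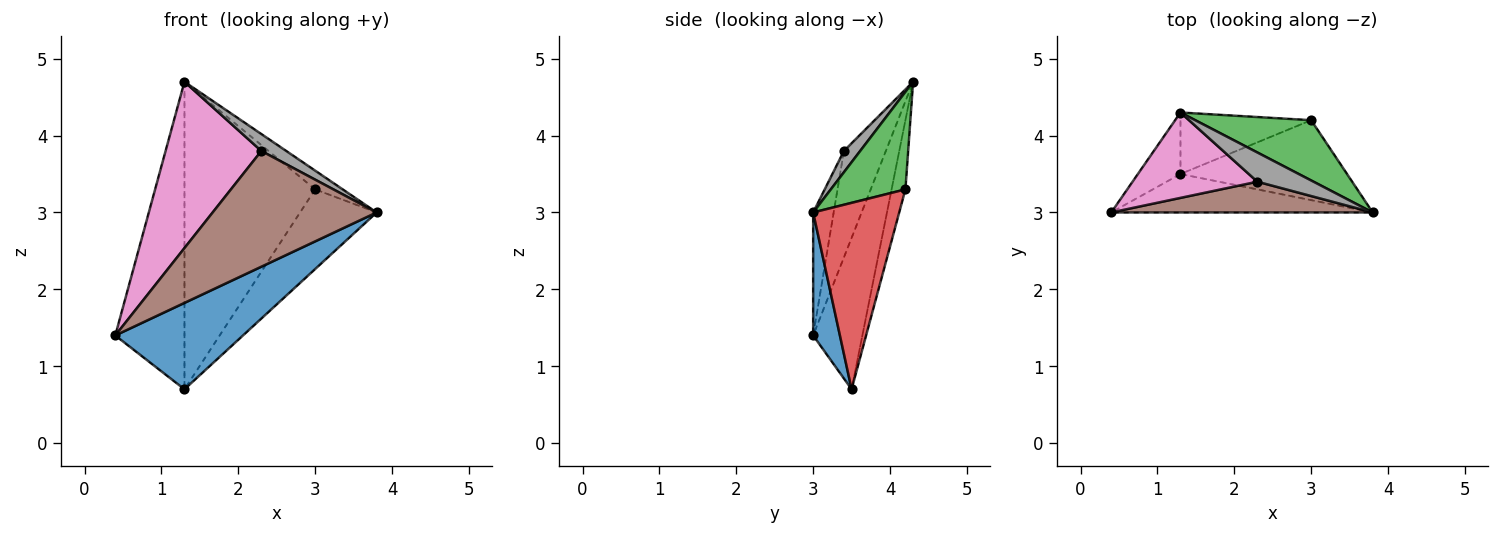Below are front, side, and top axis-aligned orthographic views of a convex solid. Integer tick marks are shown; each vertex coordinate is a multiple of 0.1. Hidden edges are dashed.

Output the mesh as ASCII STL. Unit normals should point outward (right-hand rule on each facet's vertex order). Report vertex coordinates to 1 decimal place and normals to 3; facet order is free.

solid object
 facet normal 0.188 -0.897 -0.399
  outer loop
   vertex 1.3 3.5 0.7
   vertex 3.8 3.0 3.0
   vertex 0.4 3.0 1.4
  endloop
 endfacet
 facet normal -0.572 0.804 -0.161
  outer loop
   vertex 1.3 3.5 0.7
   vertex 0.4 3.0 1.4
   vertex 1.3 4.3 4.7
  endloop
 endfacet
 facet normal 0.627 0.232 0.744
  outer loop
   vertex 3.0 4.2 3.3
   vertex 1.3 4.3 4.7
   vertex 3.8 3.0 3.0
  endloop
 endfacet
 facet normal 0.621 0.553 -0.555
  outer loop
   vertex 3.0 4.2 3.3
   vertex 3.8 3.0 3.0
   vertex 1.3 3.5 0.7
  endloop
 endfacet
 facet normal -0.103 0.975 -0.195
  outer loop
   vertex 3.0 4.2 3.3
   vertex 1.3 3.5 0.7
   vertex 1.3 4.3 4.7
  endloop
 endfacet
 facet normal -0.120 -0.960 0.255
  outer loop
   vertex 2.3 3.4 3.8
   vertex 0.4 3.0 1.4
   vertex 3.8 3.0 3.0
  endloop
 endfacet
 facet normal -0.363 -0.829 0.426
  outer loop
   vertex 2.3 3.4 3.8
   vertex 1.3 4.3 4.7
   vertex 0.4 3.0 1.4
  endloop
 endfacet
 facet normal 0.312 -0.476 0.822
  outer loop
   vertex 2.3 3.4 3.8
   vertex 3.8 3.0 3.0
   vertex 1.3 4.3 4.7
  endloop
 endfacet
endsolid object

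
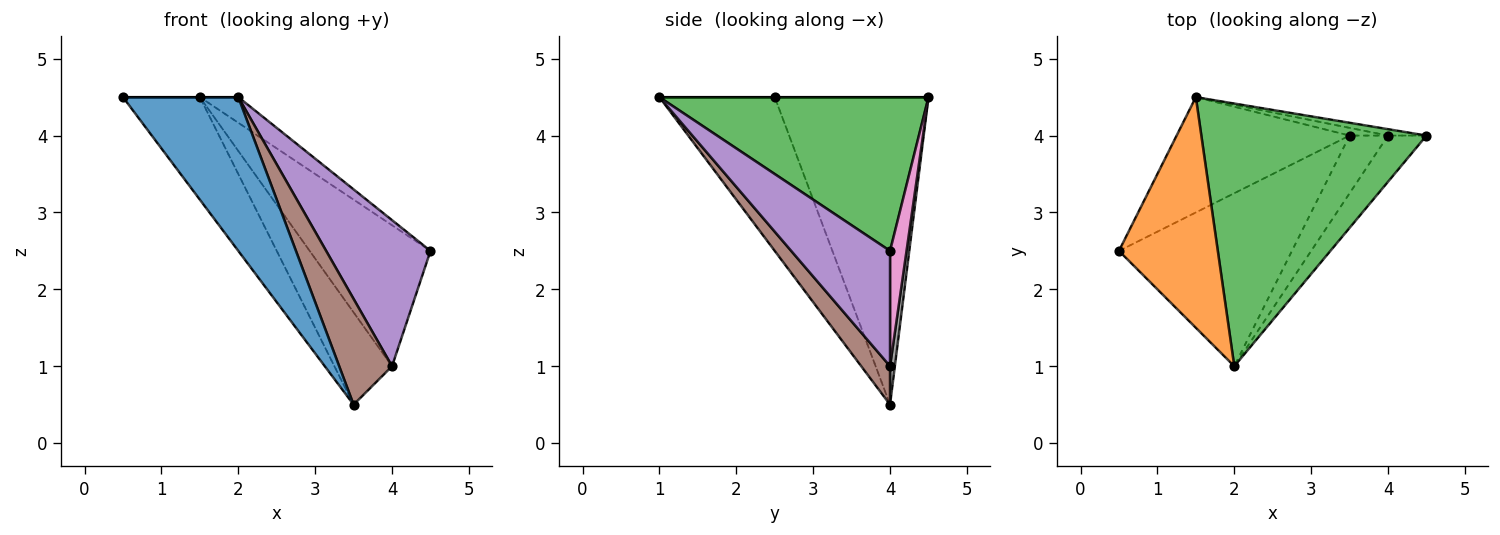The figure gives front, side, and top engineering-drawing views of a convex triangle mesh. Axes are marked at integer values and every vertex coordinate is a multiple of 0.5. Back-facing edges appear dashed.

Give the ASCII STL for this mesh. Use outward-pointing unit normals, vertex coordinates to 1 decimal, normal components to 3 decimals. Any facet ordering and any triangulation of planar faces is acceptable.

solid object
 facet normal -0.553 -0.553 -0.623
  outer loop
   vertex 3.5 4.0 0.5
   vertex 2.0 1.0 4.5
   vertex 0.5 2.5 4.5
  endloop
 endfacet
 facet normal 0.000 0.000 1.000
  outer loop
   vertex 1.5 4.5 4.5
   vertex 0.5 2.5 4.5
   vertex 2.0 1.0 4.5
  endloop
 endfacet
 facet normal 0.562 0.080 0.823
  outer loop
   vertex 1.5 4.5 4.5
   vertex 2.0 1.0 4.5
   vertex 4.5 4.0 2.5
  endloop
 endfacet
 facet normal -0.799 0.400 -0.449
  outer loop
   vertex 1.5 4.5 4.5
   vertex 3.5 4.0 0.5
   vertex 0.5 2.5 4.5
  endloop
 endfacet
 facet normal 0.670 -0.708 -0.223
  outer loop
   vertex 4.0 4.0 1.0
   vertex 4.5 4.0 2.5
   vertex 2.0 1.0 4.5
  endloop
 endfacet
 facet normal 0.432 -0.792 -0.432
  outer loop
   vertex 4.0 4.0 1.0
   vertex 2.0 1.0 4.5
   vertex 3.5 4.0 0.5
  endloop
 endfacet
 facet normal 0.135 0.990 -0.045
  outer loop
   vertex 4.0 4.0 1.0
   vertex 1.5 4.5 4.5
   vertex 4.5 4.0 2.5
  endloop
 endfacet
 facet normal 0.083 0.993 -0.083
  outer loop
   vertex 4.0 4.0 1.0
   vertex 3.5 4.0 0.5
   vertex 1.5 4.5 4.5
  endloop
 endfacet
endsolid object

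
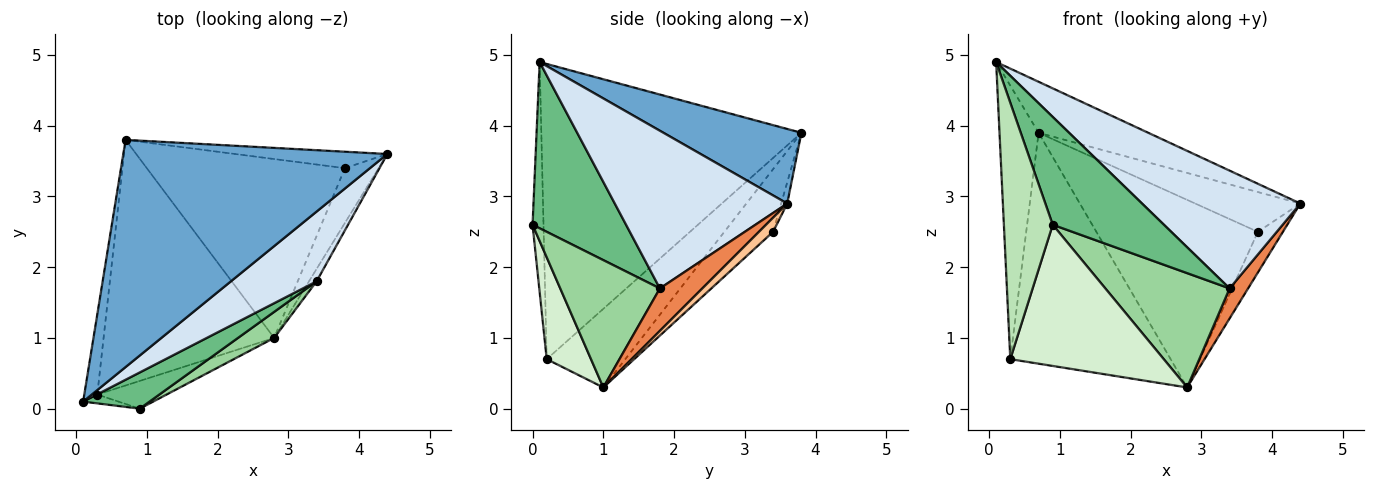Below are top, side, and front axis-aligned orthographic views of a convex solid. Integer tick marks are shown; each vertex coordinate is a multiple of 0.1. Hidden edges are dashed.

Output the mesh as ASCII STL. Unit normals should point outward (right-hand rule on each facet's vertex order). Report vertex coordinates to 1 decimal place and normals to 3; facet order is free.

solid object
 facet normal 0.266 0.211 0.941
  outer loop
   vertex 0.7 3.8 3.9
   vertex 0.1 0.1 4.9
   vertex 4.4 3.6 2.9
  endloop
 endfacet
 facet normal -0.988 0.148 -0.044
  outer loop
   vertex 0.3 0.2 0.7
   vertex 0.1 0.1 4.9
   vertex 0.7 3.8 3.9
  endloop
 endfacet
 facet normal -0.318 0.649 -0.691
  outer loop
   vertex 0.3 0.2 0.7
   vertex 0.7 3.8 3.9
   vertex 2.8 1.0 0.3
  endloop
 endfacet
 facet normal 0.684 -0.628 0.372
  outer loop
   vertex 3.4 1.8 1.7
   vertex 4.4 3.6 2.9
   vertex 0.1 0.1 4.9
  endloop
 endfacet
 facet normal 0.905 -0.394 -0.162
  outer loop
   vertex 3.4 1.8 1.7
   vertex 2.8 1.0 0.3
   vertex 4.4 3.6 2.9
  endloop
 endfacet
 facet normal -0.053 0.923 -0.382
  outer loop
   vertex 3.8 3.4 2.5
   vertex 0.7 3.8 3.9
   vertex 4.4 3.6 2.9
  endloop
 endfacet
 facet normal 0.319 0.565 -0.761
  outer loop
   vertex 3.8 3.4 2.5
   vertex 4.4 3.6 2.9
   vertex 2.8 1.0 0.3
  endloop
 endfacet
 facet normal -0.213 0.707 -0.674
  outer loop
   vertex 3.8 3.4 2.5
   vertex 2.8 1.0 0.3
   vertex 0.7 3.8 3.9
  endloop
 endfacet
 facet normal 0.623 -0.741 0.249
  outer loop
   vertex 0.9 0.0 2.6
   vertex 3.4 1.8 1.7
   vertex 0.1 0.1 4.9
  endloop
 endfacet
 facet normal 0.616 -0.768 0.175
  outer loop
   vertex 0.9 0.0 2.6
   vertex 2.8 1.0 0.3
   vertex 3.4 1.8 1.7
  endloop
 endfacet
 facet normal -0.219 -0.975 -0.034
  outer loop
   vertex 0.9 0.0 2.6
   vertex 0.1 0.1 4.9
   vertex 0.3 0.2 0.7
  endloop
 endfacet
 facet normal 0.272 -0.944 -0.185
  outer loop
   vertex 0.9 0.0 2.6
   vertex 0.3 0.2 0.7
   vertex 2.8 1.0 0.3
  endloop
 endfacet
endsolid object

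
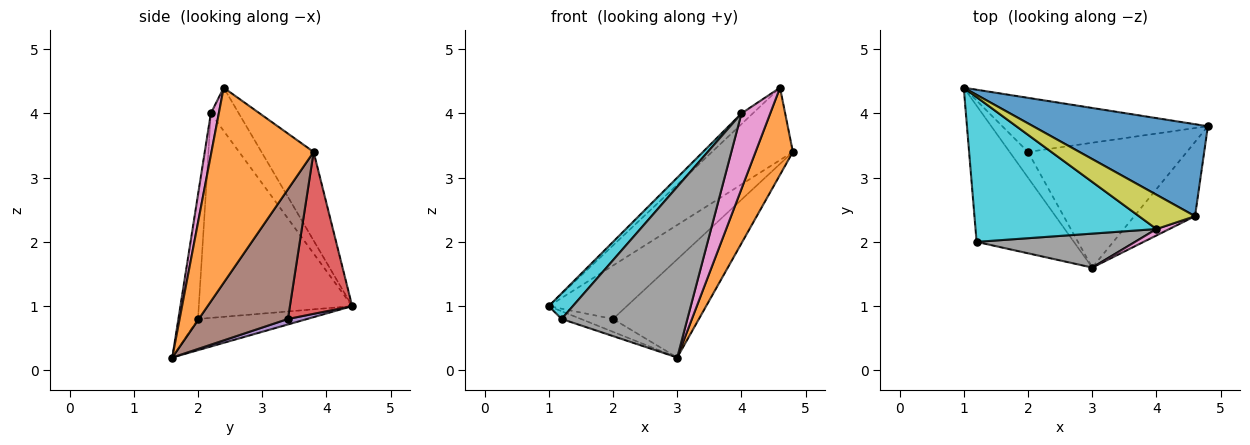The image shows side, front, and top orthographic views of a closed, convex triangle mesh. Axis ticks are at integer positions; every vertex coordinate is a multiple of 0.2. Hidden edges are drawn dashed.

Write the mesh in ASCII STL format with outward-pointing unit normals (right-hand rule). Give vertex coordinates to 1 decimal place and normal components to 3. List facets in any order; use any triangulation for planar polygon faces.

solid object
 facet normal -0.370 0.574 0.730
  outer loop
   vertex 4.6 2.4 4.4
   vertex 4.8 3.8 3.4
   vertex 1.0 4.4 1.0
  endloop
 endfacet
 facet normal 0.902 -0.329 -0.281
  outer loop
   vertex 4.6 2.4 4.4
   vertex 3.0 1.6 0.2
   vertex 4.8 3.8 3.4
  endloop
 endfacet
 facet normal -0.305 0.054 -0.951
  outer loop
   vertex 1.2 2.0 0.8
   vertex 1.0 4.4 1.0
   vertex 3.0 1.6 0.2
  endloop
 endfacet
 facet normal 0.489 0.613 -0.621
  outer loop
   vertex 2.0 3.4 0.8
   vertex 1.0 4.4 1.0
   vertex 4.8 3.8 3.4
  endloop
 endfacet
 facet normal 0.259 0.432 -0.864
  outer loop
   vertex 2.0 3.4 0.8
   vertex 3.0 1.6 0.2
   vertex 1.0 4.4 1.0
  endloop
 endfacet
 facet normal 0.540 0.520 -0.662
  outer loop
   vertex 2.0 3.4 0.8
   vertex 4.8 3.8 3.4
   vertex 3.0 1.6 0.2
  endloop
 endfacet
 facet normal 0.266 -0.961 0.082
  outer loop
   vertex 4.0 2.2 4.0
   vertex 3.0 1.6 0.2
   vertex 4.6 2.4 4.4
  endloop
 endfacet
 facet normal -0.151 -0.970 0.193
  outer loop
   vertex 4.0 2.2 4.0
   vertex 1.2 2.0 0.8
   vertex 3.0 1.6 0.2
  endloop
 endfacet
 facet normal -0.593 0.240 0.769
  outer loop
   vertex 4.0 2.2 4.0
   vertex 4.6 2.4 4.4
   vertex 1.0 4.4 1.0
  endloop
 endfacet
 facet normal -0.744 -0.117 0.658
  outer loop
   vertex 4.0 2.2 4.0
   vertex 1.0 4.4 1.0
   vertex 1.2 2.0 0.8
  endloop
 endfacet
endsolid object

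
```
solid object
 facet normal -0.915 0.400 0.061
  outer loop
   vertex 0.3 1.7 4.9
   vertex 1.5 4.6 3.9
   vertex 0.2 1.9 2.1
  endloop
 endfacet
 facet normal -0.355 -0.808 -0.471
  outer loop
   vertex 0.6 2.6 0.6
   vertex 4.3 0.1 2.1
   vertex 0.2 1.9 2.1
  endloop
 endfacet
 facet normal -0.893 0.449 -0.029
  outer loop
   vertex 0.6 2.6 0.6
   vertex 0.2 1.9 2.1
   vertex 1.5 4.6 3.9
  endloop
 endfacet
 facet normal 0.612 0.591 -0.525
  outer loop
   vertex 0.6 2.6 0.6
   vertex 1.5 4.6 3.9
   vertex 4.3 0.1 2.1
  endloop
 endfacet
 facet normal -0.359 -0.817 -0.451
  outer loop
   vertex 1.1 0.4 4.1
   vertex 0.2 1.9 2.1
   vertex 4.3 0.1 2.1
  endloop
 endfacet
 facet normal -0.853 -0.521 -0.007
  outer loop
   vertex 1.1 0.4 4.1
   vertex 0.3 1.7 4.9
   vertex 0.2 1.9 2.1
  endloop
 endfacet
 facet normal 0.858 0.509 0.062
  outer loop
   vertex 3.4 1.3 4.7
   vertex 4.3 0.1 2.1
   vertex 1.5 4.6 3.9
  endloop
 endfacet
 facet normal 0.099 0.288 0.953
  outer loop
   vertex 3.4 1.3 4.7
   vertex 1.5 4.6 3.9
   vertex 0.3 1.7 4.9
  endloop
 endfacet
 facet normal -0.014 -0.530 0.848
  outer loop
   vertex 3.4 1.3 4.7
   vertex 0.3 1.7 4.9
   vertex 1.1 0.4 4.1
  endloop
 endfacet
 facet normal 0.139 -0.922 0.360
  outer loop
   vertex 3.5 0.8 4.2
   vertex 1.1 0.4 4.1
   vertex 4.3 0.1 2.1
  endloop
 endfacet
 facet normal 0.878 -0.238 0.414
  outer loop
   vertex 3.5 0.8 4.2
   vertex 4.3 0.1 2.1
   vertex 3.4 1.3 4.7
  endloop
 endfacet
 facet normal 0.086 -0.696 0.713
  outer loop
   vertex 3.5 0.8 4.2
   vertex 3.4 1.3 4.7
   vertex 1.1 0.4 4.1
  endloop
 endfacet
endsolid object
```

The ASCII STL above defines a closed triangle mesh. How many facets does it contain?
12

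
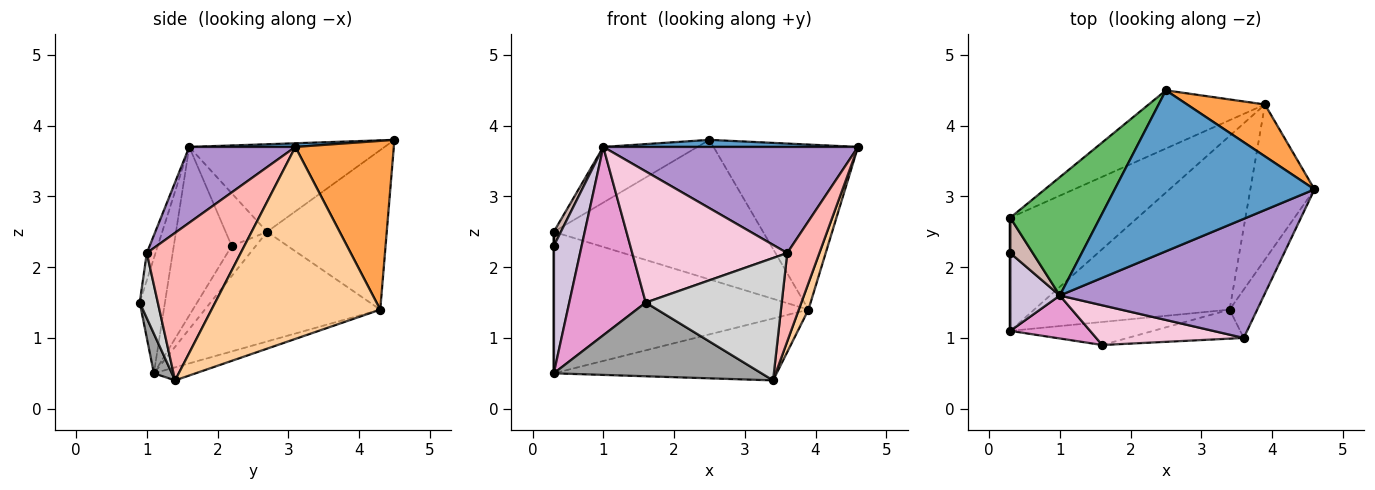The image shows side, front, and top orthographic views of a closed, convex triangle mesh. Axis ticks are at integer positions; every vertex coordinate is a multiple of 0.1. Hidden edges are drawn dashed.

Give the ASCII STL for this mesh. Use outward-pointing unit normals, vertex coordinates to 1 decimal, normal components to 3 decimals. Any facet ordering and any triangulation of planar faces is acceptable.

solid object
 facet normal 0.018 -0.044 0.999
  outer loop
   vertex 1.0 1.6 3.7
   vertex 4.6 3.1 3.7
   vertex 2.5 4.5 3.8
  endloop
 endfacet
 facet normal -0.063 0.335 -0.940
  outer loop
   vertex 3.9 4.3 1.4
   vertex 3.4 1.4 0.4
   vertex 0.3 1.1 0.5
  endloop
 endfacet
 facet normal 0.545 0.800 0.251
  outer loop
   vertex 3.9 4.3 1.4
   vertex 2.5 4.5 3.8
   vertex 4.6 3.1 3.7
  endloop
 endfacet
 facet normal 0.947 -0.054 -0.316
  outer loop
   vertex 3.9 4.3 1.4
   vertex 4.6 3.1 3.7
   vertex 3.4 1.4 0.4
  endloop
 endfacet
 facet normal -0.662 0.319 0.678
  outer loop
   vertex 0.3 2.7 2.5
   vertex 1.0 1.6 3.7
   vertex 2.5 4.5 3.8
  endloop
 endfacet
 facet normal -0.474 0.688 -0.550
  outer loop
   vertex 0.3 2.7 2.5
   vertex 3.9 4.3 1.4
   vertex 0.3 1.1 0.5
  endloop
 endfacet
 facet normal -0.467 0.816 -0.340
  outer loop
   vertex 0.3 2.7 2.5
   vertex 2.5 4.5 3.8
   vertex 3.9 4.3 1.4
  endloop
 endfacet
 facet normal 0.932 -0.319 -0.174
  outer loop
   vertex 3.6 1.0 2.2
   vertex 3.4 1.4 0.4
   vertex 4.6 3.1 3.7
  endloop
 endfacet
 facet normal 0.267 -0.641 0.719
  outer loop
   vertex 3.6 1.0 2.2
   vertex 4.6 3.1 3.7
   vertex 1.0 1.6 3.7
  endloop
 endfacet
 facet normal -0.871 -0.419 0.256
  outer loop
   vertex 0.3 2.2 2.3
   vertex 0.3 1.1 0.5
   vertex 1.0 1.6 3.7
  endloop
 endfacet
 facet normal -1.000 0.000 0.000
  outer loop
   vertex 0.3 2.2 2.3
   vertex 0.3 2.7 2.5
   vertex 0.3 1.1 0.5
  endloop
 endfacet
 facet normal -0.909 -0.155 0.388
  outer loop
   vertex 0.3 2.2 2.3
   vertex 1.0 1.6 3.7
   vertex 0.3 2.7 2.5
  endloop
 endfacet
 facet normal -0.306 -0.928 0.212
  outer loop
   vertex 1.6 0.9 1.5
   vertex 1.0 1.6 3.7
   vertex 0.3 1.1 0.5
  endloop
 endfacet
 facet normal -0.054 -0.956 0.289
  outer loop
   vertex 1.6 0.9 1.5
   vertex 3.6 1.0 2.2
   vertex 1.0 1.6 3.7
  endloop
 endfacet
 facet normal 0.082 -0.951 -0.297
  outer loop
   vertex 1.6 0.9 1.5
   vertex 0.3 1.1 0.5
   vertex 3.4 1.4 0.4
  endloop
 endfacet
 facet normal 0.128 -0.965 -0.229
  outer loop
   vertex 1.6 0.9 1.5
   vertex 3.4 1.4 0.4
   vertex 3.6 1.0 2.2
  endloop
 endfacet
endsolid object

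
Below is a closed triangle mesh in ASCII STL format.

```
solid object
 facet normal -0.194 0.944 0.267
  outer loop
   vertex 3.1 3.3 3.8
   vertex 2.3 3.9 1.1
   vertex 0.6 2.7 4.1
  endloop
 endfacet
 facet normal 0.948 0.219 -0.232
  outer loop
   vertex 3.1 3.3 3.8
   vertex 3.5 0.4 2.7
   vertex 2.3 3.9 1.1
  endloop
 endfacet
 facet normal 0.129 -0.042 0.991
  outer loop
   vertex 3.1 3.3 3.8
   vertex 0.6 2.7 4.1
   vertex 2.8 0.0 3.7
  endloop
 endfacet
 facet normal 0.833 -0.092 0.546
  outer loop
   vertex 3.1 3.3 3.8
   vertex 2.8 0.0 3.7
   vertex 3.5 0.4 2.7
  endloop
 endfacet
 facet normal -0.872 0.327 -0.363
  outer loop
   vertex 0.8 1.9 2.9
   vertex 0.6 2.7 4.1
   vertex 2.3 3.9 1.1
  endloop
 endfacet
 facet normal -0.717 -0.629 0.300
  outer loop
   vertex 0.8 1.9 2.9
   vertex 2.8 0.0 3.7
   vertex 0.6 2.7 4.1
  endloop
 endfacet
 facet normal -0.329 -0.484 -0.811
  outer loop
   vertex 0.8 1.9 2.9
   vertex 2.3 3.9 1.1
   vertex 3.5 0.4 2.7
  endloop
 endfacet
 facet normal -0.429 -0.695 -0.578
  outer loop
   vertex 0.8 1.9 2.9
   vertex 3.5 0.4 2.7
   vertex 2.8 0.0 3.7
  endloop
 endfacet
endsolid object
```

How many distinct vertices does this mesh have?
6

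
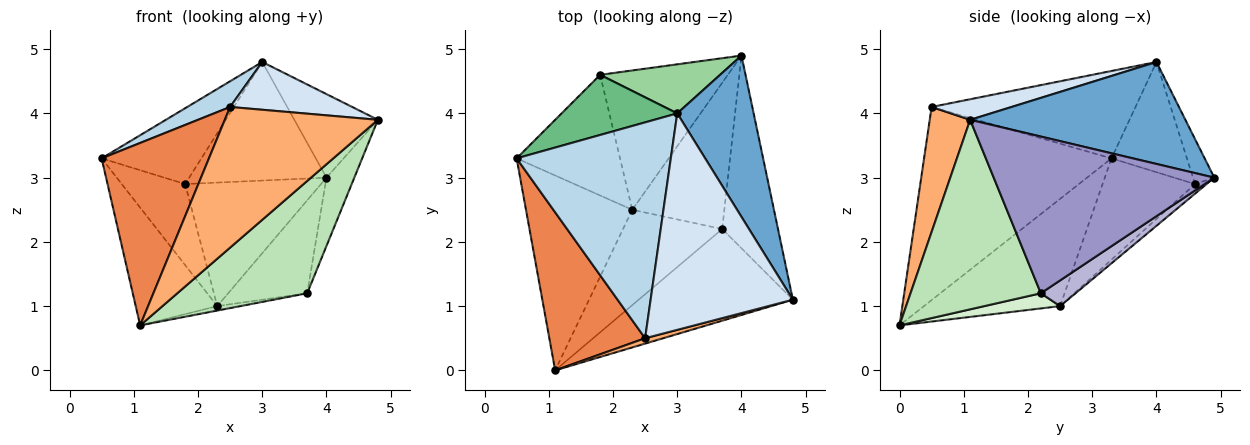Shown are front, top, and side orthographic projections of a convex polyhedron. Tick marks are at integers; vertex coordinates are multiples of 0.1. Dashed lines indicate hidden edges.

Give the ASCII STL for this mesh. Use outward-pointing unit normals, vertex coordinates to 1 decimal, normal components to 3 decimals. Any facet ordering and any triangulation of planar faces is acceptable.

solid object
 facet normal 0.764 0.297 0.573
  outer loop
   vertex 3.0 4.0 4.8
   vertex 4.8 1.1 3.9
   vertex 4.0 4.9 3.0
  endloop
 endfacet
 facet normal -0.654 0.391 -0.648
  outer loop
   vertex 2.3 2.5 1.0
   vertex 1.1 0.0 0.7
   vertex 0.5 3.3 3.3
  endloop
 endfacet
 facet normal -0.490 -0.103 0.865
  outer loop
   vertex 2.5 0.5 4.1
   vertex 3.0 4.0 4.8
   vertex 0.5 3.3 3.3
  endloop
 endfacet
 facet normal 0.140 -0.213 0.967
  outer loop
   vertex 2.5 0.5 4.1
   vertex 4.8 1.1 3.9
   vertex 3.0 4.0 4.8
  endloop
 endfacet
 facet normal -0.797 -0.456 0.395
  outer loop
   vertex 2.5 0.5 4.1
   vertex 0.5 3.3 3.3
   vertex 1.1 0.0 0.7
  endloop
 endfacet
 facet normal 0.255 -0.966 0.037
  outer loop
   vertex 2.5 0.5 4.1
   vertex 1.1 0.0 0.7
   vertex 4.8 1.1 3.9
  endloop
 endfacet
 facet normal -0.631 0.433 -0.644
  outer loop
   vertex 1.8 4.6 2.9
   vertex 2.3 2.5 1.0
   vertex 0.5 3.3 3.3
  endloop
 endfacet
 facet normal -0.056 0.662 -0.747
  outer loop
   vertex 1.8 4.6 2.9
   vertex 4.0 4.9 3.0
   vertex 2.3 2.5 1.0
  endloop
 endfacet
 facet normal -0.510 0.674 0.535
  outer loop
   vertex 1.8 4.6 2.9
   vertex 0.5 3.3 3.3
   vertex 3.0 4.0 4.8
  endloop
 endfacet
 facet normal -0.142 0.915 0.378
  outer loop
   vertex 1.8 4.6 2.9
   vertex 3.0 4.0 4.8
   vertex 4.0 4.9 3.0
  endloop
 endfacet
 facet normal 0.614 -0.612 -0.499
  outer loop
   vertex 3.7 2.2 1.2
   vertex 4.8 1.1 3.9
   vertex 1.1 0.0 0.7
  endloop
 endfacet
 facet normal 0.151 0.046 -0.987
  outer loop
   vertex 3.7 2.2 1.2
   vertex 1.1 0.0 0.7
   vertex 2.3 2.5 1.0
  endloop
 endfacet
 facet normal 0.935 0.118 -0.333
  outer loop
   vertex 3.7 2.2 1.2
   vertex 4.0 4.9 3.0
   vertex 4.8 1.1 3.9
  endloop
 endfacet
 facet normal 0.229 0.522 -0.821
  outer loop
   vertex 3.7 2.2 1.2
   vertex 2.3 2.5 1.0
   vertex 4.0 4.9 3.0
  endloop
 endfacet
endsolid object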